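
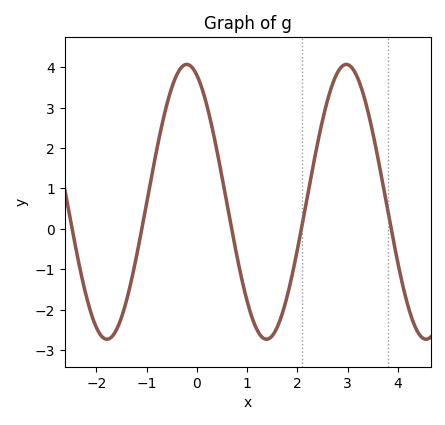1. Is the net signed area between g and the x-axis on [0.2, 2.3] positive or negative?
negative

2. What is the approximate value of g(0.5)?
1.3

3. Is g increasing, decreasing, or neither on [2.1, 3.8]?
neither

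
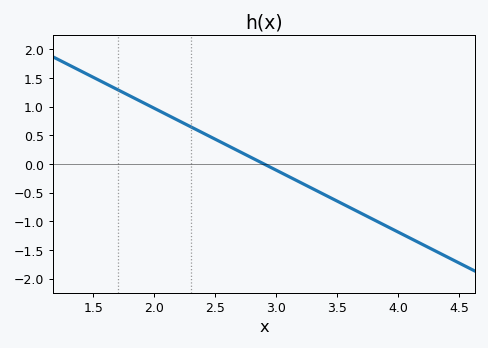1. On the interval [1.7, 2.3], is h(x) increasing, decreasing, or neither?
decreasing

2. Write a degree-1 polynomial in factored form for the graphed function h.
y = -1.08(x - 2.9)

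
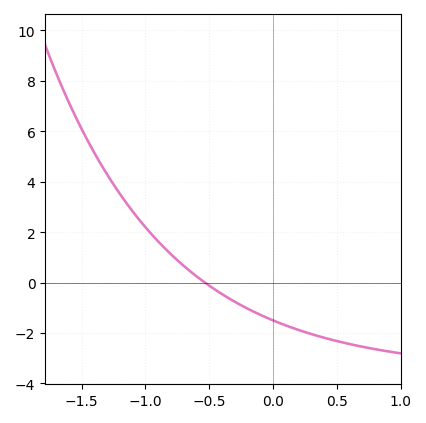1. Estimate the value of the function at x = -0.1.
-1.28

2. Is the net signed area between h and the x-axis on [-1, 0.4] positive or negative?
negative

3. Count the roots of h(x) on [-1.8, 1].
1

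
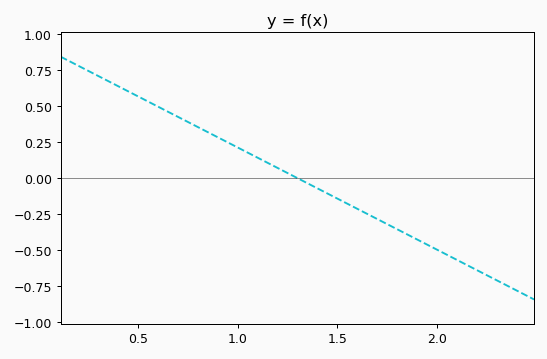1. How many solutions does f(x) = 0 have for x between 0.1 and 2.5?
1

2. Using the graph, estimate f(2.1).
-0.568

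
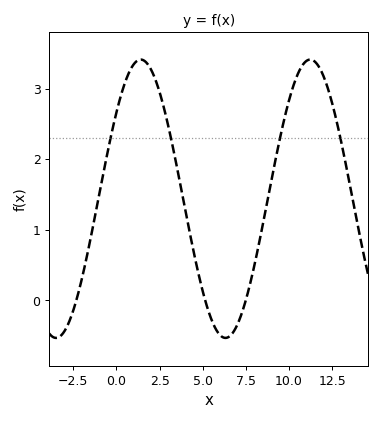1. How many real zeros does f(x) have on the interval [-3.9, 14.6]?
3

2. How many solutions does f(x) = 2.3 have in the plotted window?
4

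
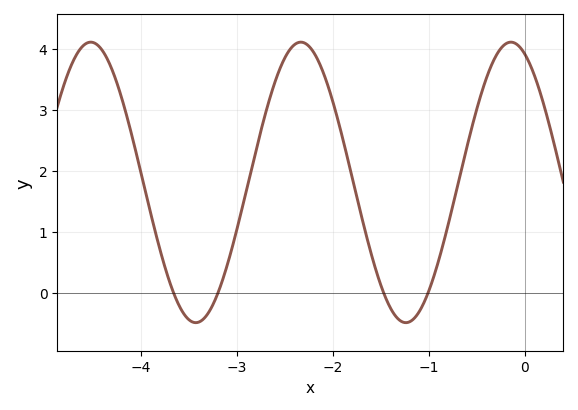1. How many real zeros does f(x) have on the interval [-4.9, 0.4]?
4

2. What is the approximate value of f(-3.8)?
0.705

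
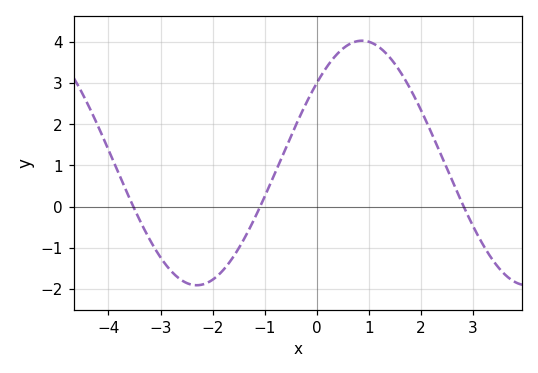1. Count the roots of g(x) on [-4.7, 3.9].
3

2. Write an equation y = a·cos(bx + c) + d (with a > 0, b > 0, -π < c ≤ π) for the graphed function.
y = 2.97cos(0.99x - 0.86) + 1.06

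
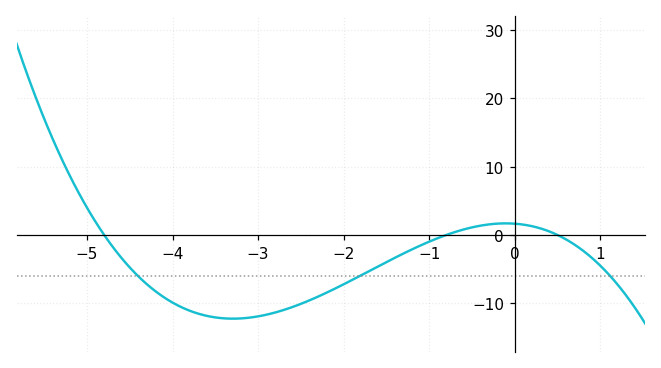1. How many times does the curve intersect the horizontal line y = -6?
3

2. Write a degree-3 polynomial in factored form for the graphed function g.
y = -0.86(x + 4.8)(x + 0.8)(x - 0.5)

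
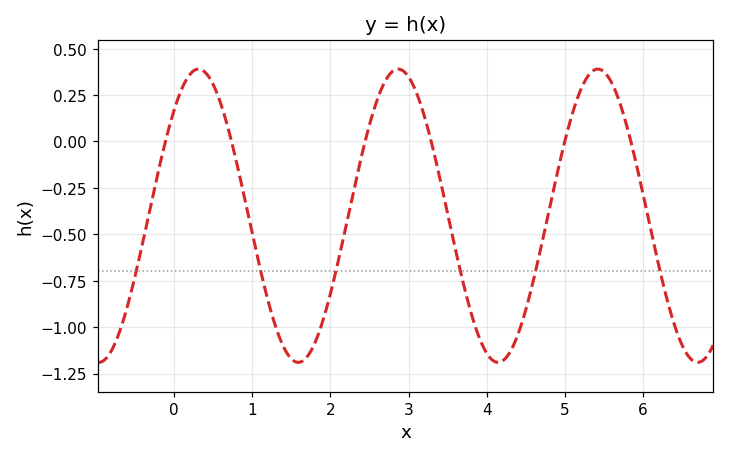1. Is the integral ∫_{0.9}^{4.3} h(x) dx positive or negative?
negative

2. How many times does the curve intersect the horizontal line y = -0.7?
6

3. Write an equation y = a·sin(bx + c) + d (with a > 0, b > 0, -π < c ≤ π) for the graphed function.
y = 0.79sin(2.46x + 0.802) - 0.4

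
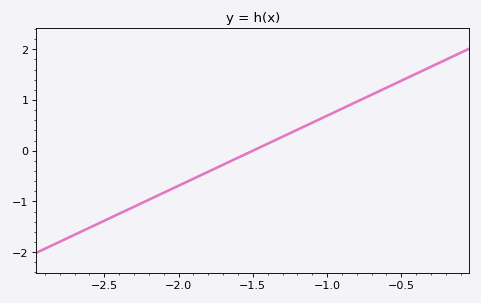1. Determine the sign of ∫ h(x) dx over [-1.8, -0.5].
positive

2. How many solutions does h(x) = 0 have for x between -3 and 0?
1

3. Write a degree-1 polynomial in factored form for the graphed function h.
y = 1.38(x + 1.5)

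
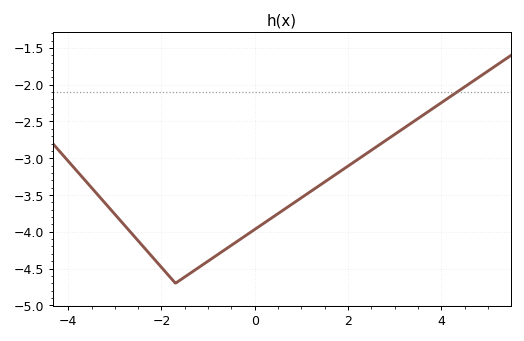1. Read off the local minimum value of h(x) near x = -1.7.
-4.7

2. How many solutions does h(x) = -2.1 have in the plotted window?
1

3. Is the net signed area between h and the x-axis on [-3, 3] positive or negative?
negative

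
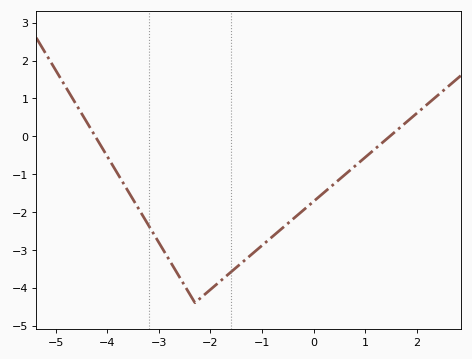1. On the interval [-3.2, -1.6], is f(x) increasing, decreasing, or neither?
neither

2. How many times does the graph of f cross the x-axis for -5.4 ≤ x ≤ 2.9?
2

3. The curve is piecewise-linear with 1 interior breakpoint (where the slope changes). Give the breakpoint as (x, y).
(-2.3, -4.4)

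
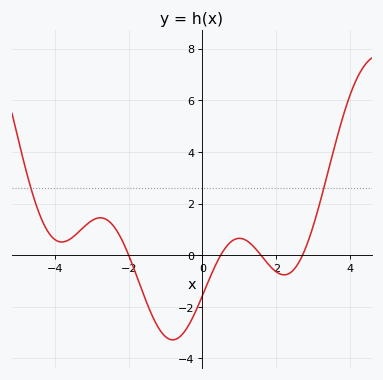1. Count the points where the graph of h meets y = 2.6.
2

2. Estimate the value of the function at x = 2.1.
-0.8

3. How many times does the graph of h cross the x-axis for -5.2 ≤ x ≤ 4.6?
4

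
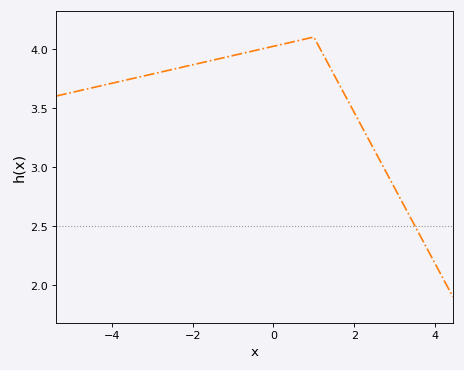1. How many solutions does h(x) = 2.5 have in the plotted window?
1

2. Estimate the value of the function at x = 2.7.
3.01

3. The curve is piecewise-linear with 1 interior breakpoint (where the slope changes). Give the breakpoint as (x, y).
(1, 4.1)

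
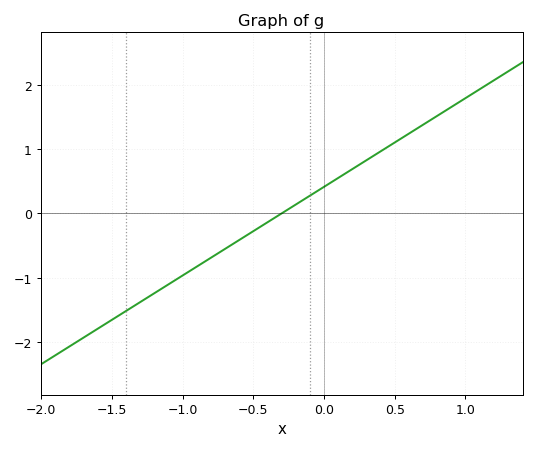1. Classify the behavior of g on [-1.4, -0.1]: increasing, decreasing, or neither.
increasing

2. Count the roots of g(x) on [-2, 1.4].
1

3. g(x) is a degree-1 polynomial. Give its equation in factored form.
y = 1.38(x + 0.3)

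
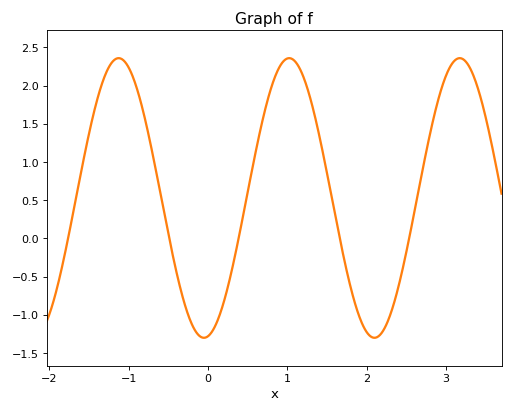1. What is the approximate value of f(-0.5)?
0.058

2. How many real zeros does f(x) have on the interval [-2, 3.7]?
5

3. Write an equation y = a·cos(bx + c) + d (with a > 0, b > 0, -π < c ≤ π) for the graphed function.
y = 1.83cos(2.92x - 2.99) + 0.53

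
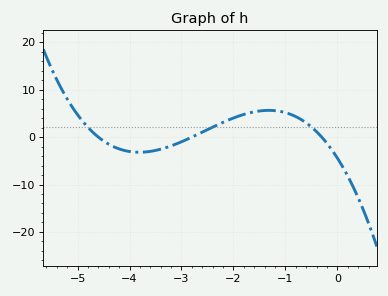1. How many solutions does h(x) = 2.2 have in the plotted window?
3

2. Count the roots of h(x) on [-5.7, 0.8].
3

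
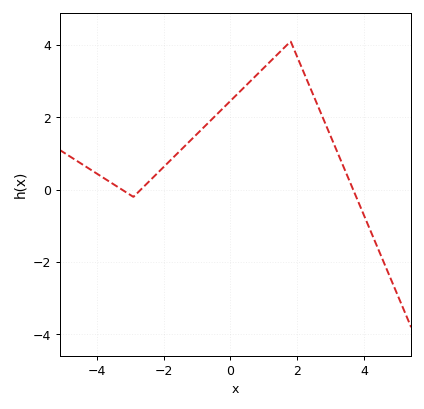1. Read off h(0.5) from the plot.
2.91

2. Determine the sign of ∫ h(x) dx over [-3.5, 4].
positive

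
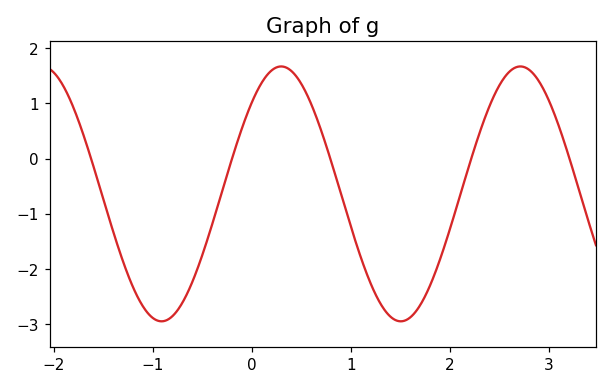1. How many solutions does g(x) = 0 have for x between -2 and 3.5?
5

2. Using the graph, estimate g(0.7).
0.511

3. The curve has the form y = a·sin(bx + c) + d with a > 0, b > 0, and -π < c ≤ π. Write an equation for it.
y = 2.31sin(2.6x + 0.8) - 0.64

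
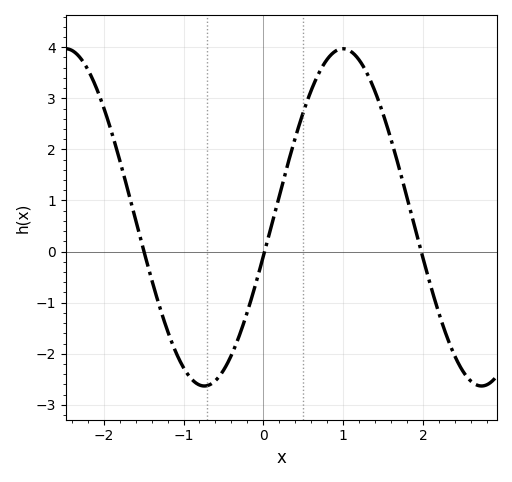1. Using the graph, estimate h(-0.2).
-1.18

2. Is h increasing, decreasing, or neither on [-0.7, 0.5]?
increasing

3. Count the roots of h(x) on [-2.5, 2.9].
3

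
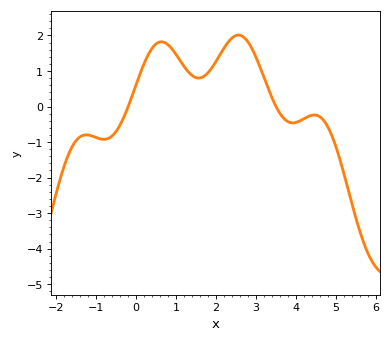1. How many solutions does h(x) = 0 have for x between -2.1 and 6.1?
2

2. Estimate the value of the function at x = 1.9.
1.1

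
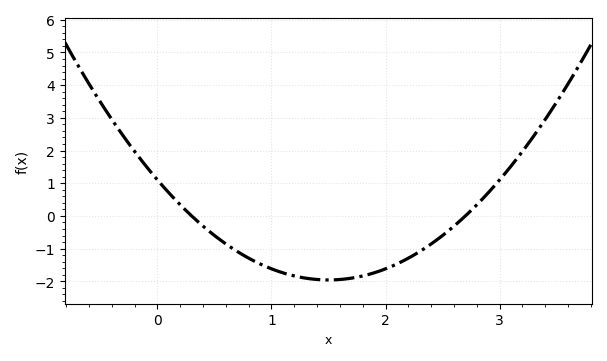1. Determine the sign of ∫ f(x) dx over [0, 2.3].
negative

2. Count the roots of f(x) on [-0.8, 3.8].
2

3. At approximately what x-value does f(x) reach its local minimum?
1.5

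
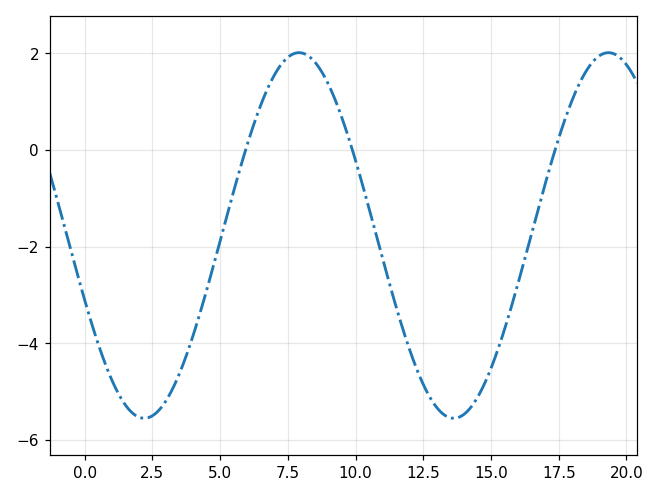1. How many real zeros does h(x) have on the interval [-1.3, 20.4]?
3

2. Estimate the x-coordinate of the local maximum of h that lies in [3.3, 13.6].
8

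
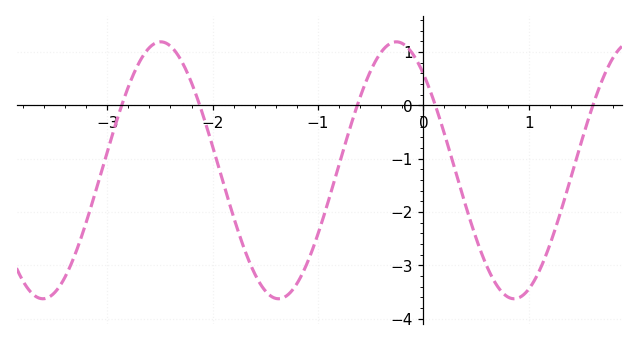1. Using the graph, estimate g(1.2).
-2.62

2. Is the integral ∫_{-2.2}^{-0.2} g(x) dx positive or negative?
negative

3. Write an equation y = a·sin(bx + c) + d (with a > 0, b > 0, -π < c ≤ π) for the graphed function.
y = 2.41sin(2.81x + 2.29) - 1.22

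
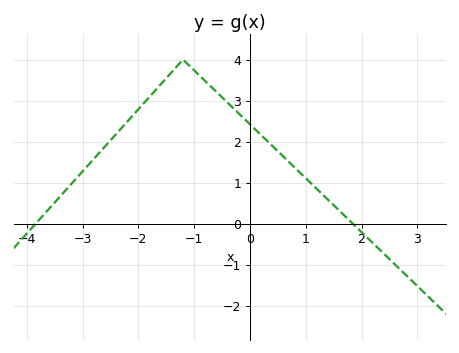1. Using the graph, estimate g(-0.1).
2.56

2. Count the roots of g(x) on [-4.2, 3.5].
2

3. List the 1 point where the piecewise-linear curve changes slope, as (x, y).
(-1.2, 4)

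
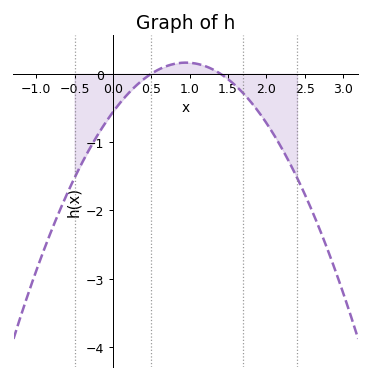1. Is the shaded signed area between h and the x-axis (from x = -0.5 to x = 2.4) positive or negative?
negative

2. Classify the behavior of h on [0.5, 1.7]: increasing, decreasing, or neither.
neither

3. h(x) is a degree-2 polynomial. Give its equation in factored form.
y = -0.8(x - 0.5)(x - 1.4)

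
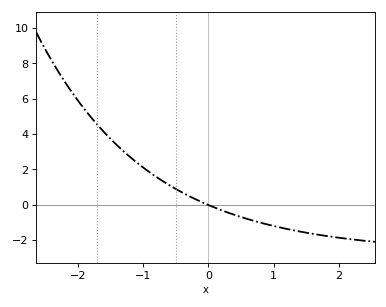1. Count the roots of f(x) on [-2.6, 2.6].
1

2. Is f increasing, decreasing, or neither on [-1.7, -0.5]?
decreasing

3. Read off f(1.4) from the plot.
-1.6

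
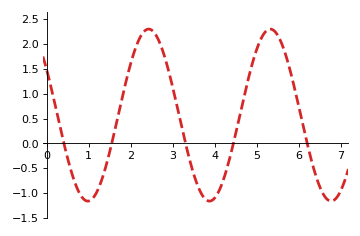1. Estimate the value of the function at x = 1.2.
-0.962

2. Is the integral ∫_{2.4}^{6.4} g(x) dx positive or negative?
positive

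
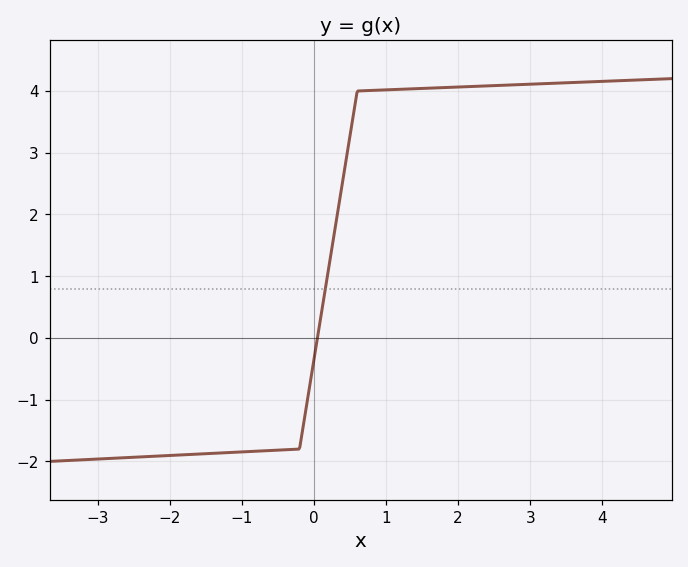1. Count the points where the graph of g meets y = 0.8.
1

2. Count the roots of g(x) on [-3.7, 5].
1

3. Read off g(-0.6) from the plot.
-1.8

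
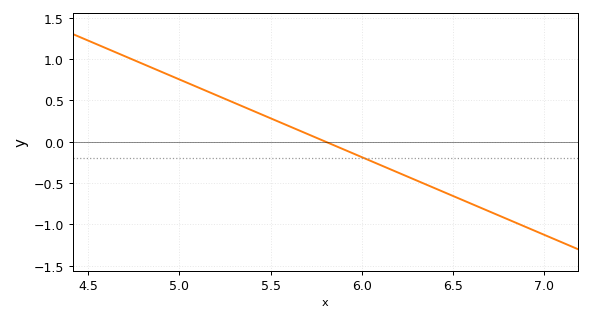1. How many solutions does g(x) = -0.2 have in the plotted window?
1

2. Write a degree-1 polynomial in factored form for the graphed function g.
y = -0.94(x - 5.8)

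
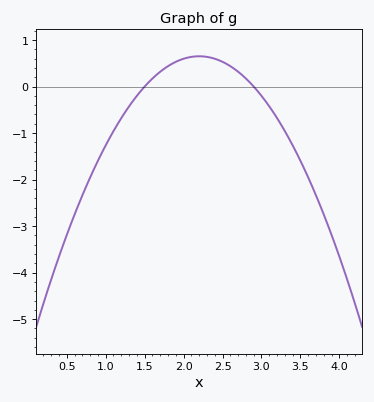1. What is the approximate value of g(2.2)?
0.652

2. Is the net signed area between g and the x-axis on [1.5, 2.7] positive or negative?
positive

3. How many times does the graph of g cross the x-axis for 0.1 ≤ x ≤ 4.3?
2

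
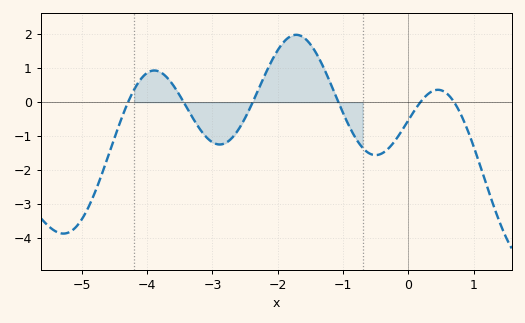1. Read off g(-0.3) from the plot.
-1.4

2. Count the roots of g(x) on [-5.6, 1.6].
6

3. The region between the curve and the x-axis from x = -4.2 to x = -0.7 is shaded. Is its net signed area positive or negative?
positive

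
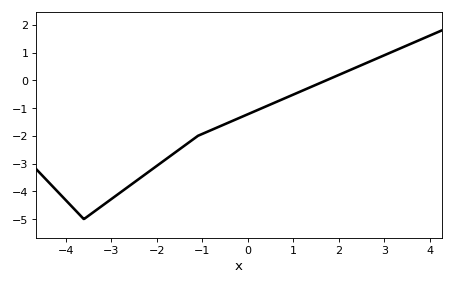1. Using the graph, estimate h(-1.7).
-2.7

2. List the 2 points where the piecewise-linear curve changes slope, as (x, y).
(-3.6, -5); (-1.1, -2)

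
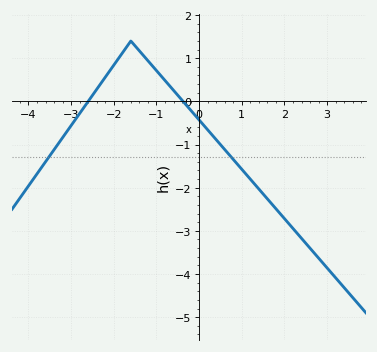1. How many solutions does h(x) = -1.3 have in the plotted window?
2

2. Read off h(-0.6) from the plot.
0.256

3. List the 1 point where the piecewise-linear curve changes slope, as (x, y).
(-1.6, 1.4)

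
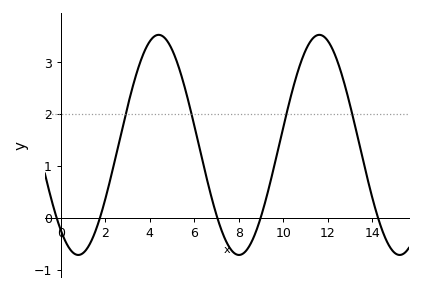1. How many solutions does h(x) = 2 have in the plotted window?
4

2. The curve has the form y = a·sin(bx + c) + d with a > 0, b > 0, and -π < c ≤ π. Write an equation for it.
y = 2.12sin(0.87x - 2.3) + 1.4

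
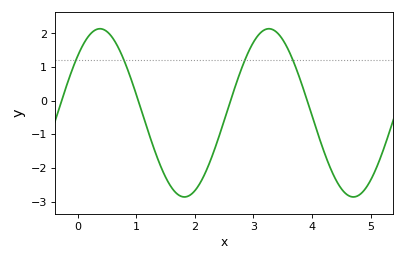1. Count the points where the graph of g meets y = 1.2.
4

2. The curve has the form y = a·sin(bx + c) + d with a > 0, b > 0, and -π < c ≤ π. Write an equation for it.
y = 2.5sin(2.18x + 0.74) - 0.36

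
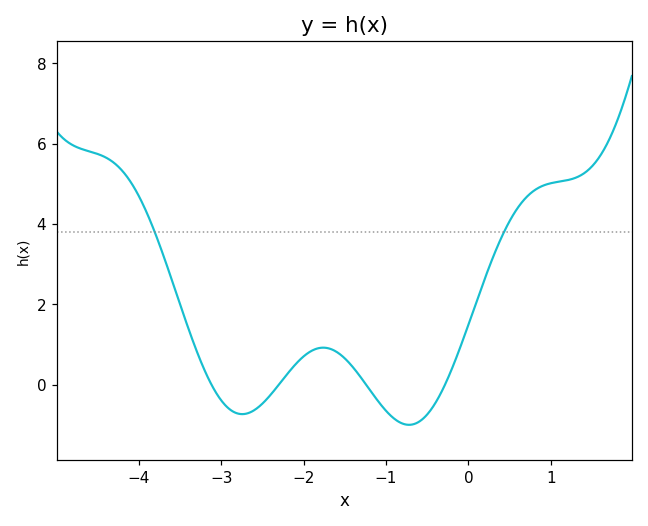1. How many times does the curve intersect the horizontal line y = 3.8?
2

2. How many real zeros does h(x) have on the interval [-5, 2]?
4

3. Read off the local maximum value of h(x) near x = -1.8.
1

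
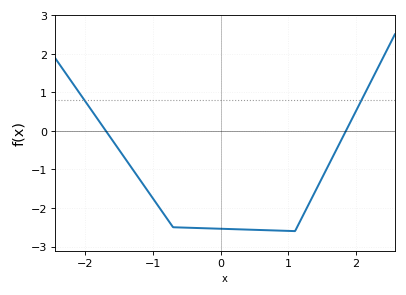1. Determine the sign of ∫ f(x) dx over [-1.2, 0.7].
negative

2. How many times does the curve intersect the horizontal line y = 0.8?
2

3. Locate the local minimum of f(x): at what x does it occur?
1.1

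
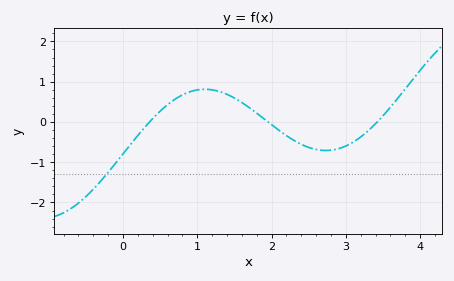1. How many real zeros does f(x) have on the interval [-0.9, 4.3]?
3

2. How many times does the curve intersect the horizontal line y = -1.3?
1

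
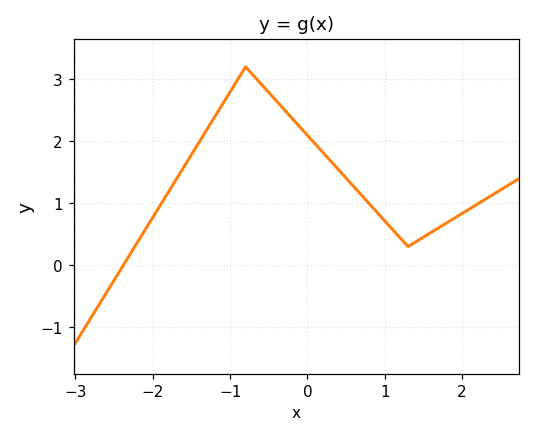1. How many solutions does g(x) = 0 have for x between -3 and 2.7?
1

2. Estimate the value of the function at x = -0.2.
2.37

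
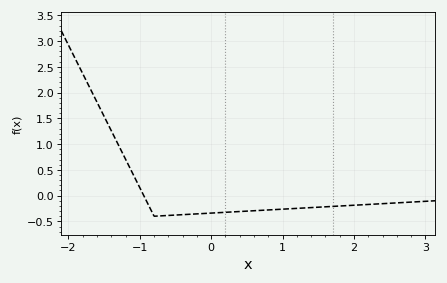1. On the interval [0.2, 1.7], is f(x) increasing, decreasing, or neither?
increasing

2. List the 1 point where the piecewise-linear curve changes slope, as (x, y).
(-0.8, -0.4)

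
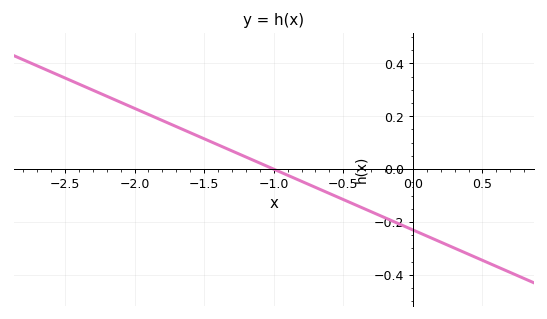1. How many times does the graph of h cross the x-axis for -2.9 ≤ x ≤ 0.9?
1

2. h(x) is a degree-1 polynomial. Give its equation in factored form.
y = -0.23(x + 1)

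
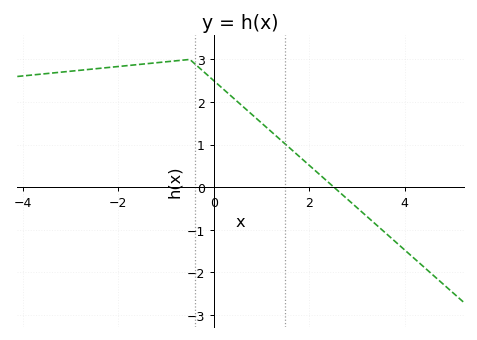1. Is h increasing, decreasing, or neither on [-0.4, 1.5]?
decreasing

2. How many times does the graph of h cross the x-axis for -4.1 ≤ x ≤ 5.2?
1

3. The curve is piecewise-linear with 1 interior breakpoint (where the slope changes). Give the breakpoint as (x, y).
(-0.5, 3)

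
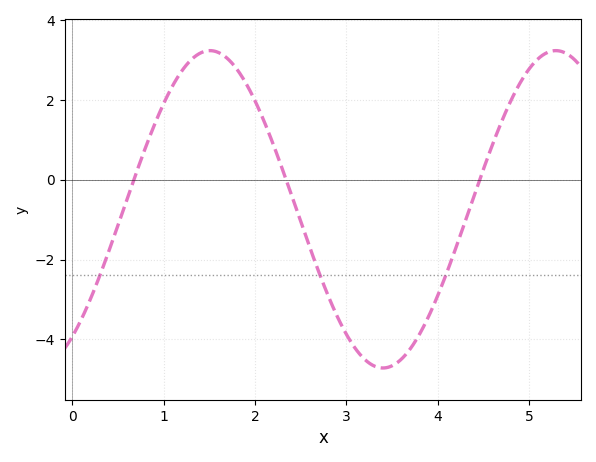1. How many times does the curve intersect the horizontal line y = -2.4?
3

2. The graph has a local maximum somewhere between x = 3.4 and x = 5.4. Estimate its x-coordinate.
5.3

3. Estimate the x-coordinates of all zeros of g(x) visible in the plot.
0.7, 2.3, 4.5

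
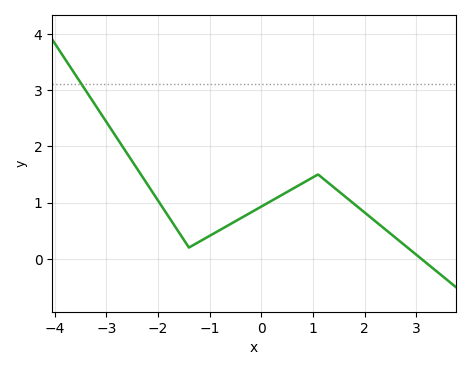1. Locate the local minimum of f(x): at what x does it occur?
-1.4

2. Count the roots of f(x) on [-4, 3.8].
1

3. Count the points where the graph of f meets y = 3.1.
1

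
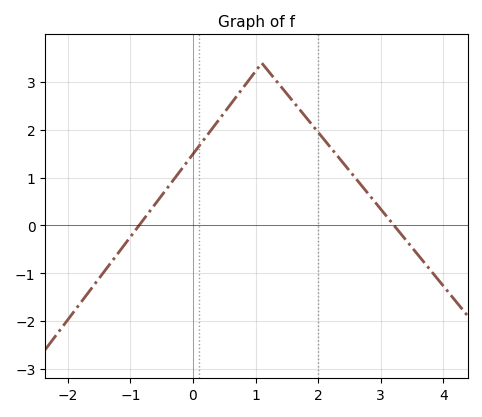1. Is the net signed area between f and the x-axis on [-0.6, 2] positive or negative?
positive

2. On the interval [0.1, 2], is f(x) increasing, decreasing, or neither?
neither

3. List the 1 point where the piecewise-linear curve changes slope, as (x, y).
(1.1, 3.4)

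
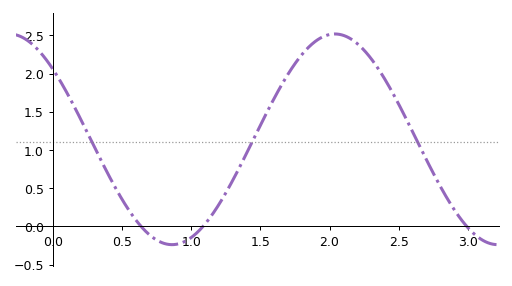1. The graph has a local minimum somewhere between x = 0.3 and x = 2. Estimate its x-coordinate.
0.85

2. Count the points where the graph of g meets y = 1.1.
3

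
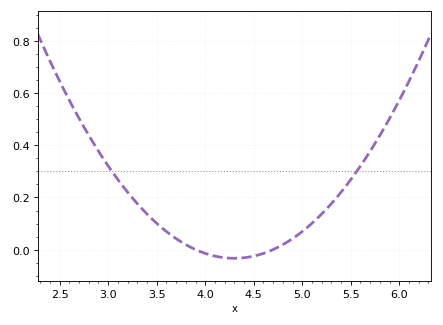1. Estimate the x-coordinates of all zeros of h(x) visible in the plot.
3.9, 4.7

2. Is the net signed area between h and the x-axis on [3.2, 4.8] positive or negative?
positive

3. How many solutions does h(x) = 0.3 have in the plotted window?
2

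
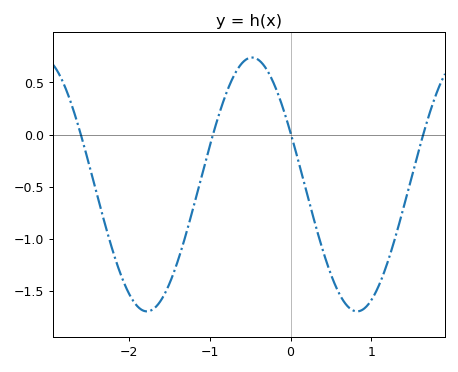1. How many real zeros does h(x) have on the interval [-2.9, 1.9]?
4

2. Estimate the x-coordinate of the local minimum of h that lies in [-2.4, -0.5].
-1.8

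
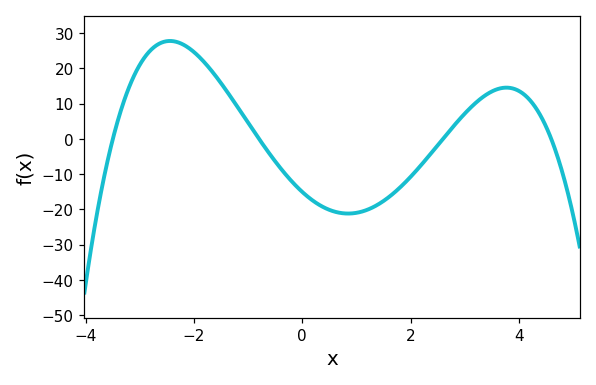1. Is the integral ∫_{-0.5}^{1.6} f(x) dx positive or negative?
negative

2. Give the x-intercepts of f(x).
-3.6, -0.8, 2.6, 4.6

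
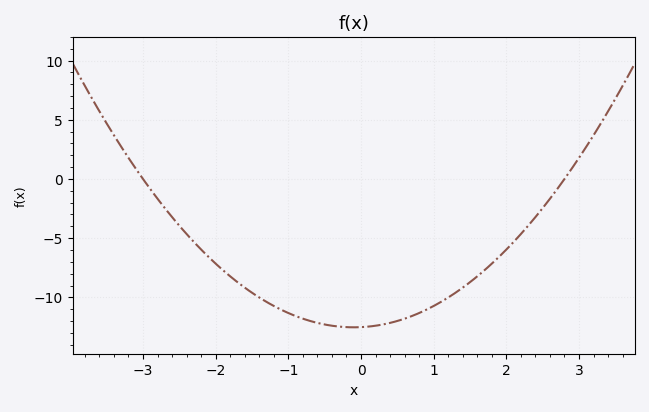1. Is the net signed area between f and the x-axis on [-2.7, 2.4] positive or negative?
negative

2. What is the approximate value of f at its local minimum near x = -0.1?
-12.5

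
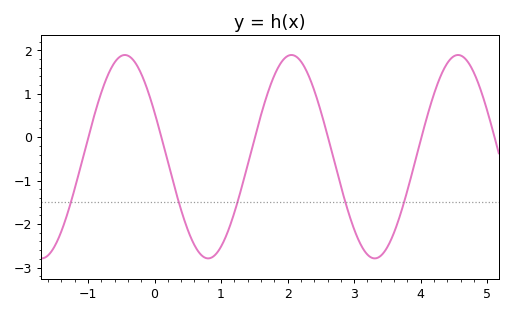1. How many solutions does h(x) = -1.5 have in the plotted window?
5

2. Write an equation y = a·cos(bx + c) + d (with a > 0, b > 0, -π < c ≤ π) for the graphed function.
y = 2.34cos(2.5x + 1.1) - 0.45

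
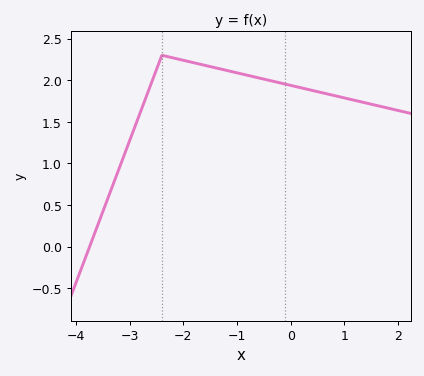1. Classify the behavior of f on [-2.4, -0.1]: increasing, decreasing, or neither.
decreasing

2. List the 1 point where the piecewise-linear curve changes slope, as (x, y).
(-2.4, 2.3)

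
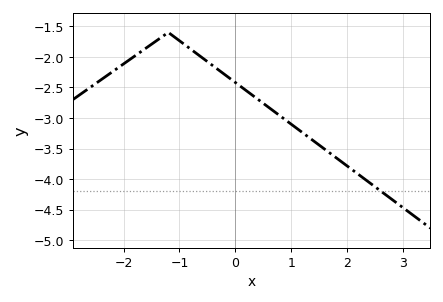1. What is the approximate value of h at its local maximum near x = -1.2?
-1.6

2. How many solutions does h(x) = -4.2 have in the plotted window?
1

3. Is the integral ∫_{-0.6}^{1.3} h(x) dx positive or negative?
negative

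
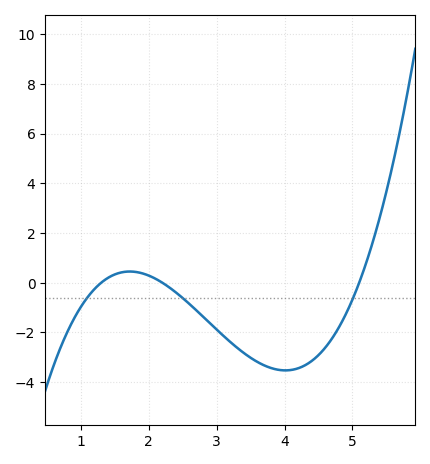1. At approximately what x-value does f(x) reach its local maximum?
1.72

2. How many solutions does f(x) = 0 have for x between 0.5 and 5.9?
3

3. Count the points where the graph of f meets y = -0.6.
3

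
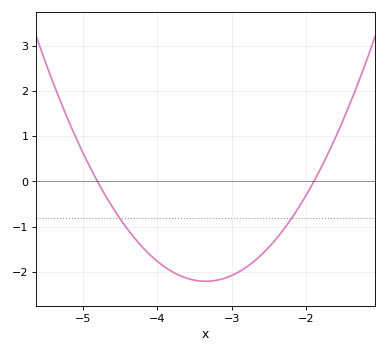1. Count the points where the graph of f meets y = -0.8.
2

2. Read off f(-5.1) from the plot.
1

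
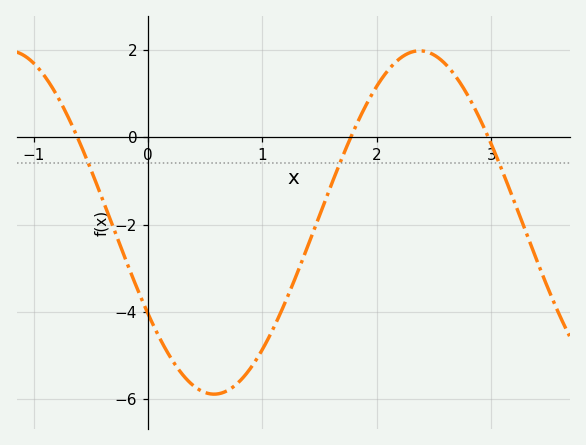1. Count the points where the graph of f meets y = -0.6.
3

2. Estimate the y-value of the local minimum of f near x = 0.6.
-5.8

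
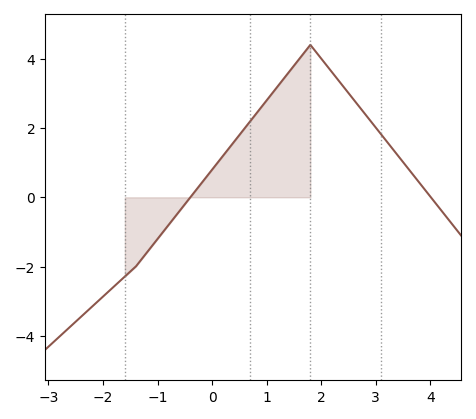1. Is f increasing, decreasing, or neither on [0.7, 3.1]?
neither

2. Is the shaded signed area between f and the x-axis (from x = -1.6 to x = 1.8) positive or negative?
positive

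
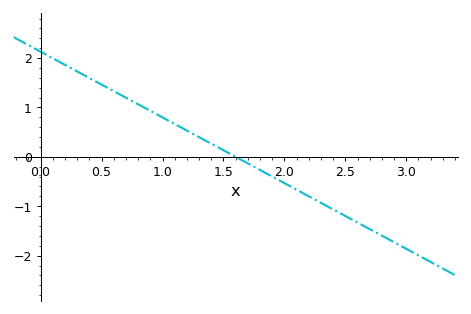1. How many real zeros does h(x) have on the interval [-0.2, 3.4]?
1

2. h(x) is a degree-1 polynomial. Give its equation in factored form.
y = -1.33(x - 1.6)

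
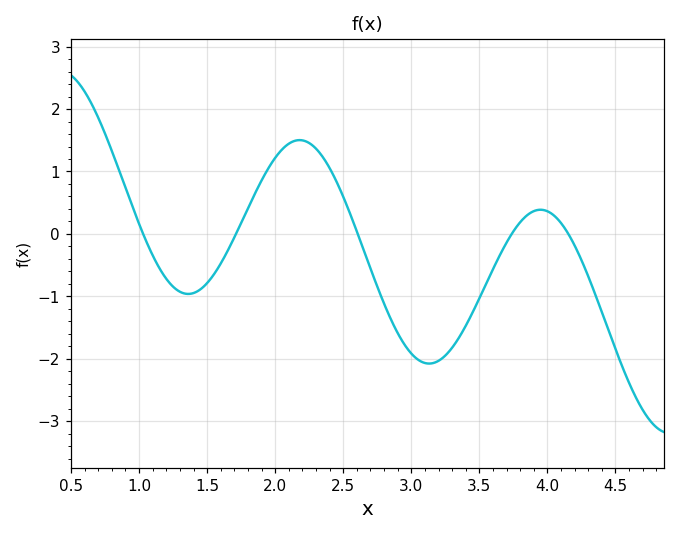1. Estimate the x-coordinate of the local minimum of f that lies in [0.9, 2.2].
1.4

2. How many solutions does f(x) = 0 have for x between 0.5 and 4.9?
5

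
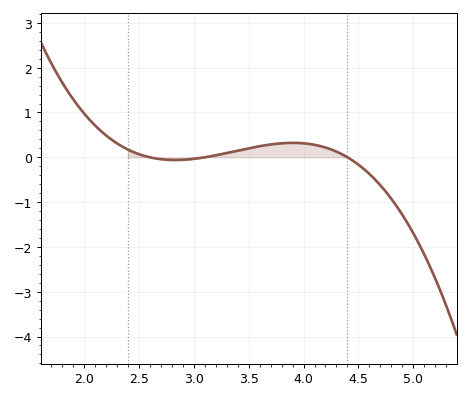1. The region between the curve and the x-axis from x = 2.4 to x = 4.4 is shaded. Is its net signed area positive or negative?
positive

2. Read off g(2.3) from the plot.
0.312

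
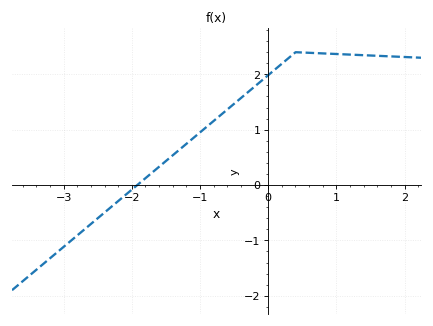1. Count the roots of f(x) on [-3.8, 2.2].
1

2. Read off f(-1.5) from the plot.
0.4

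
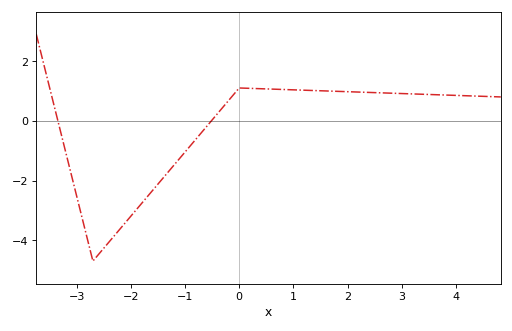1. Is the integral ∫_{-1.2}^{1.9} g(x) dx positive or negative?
positive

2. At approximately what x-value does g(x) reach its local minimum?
-2.7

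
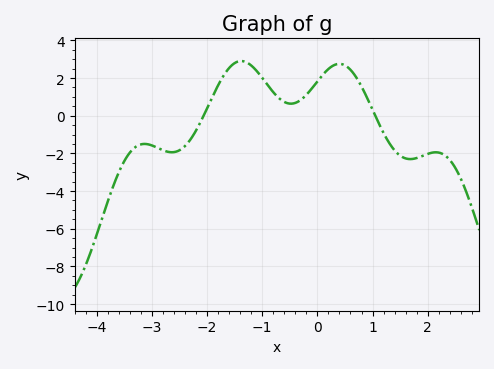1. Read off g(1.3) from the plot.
-1.4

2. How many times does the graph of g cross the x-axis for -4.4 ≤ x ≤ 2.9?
2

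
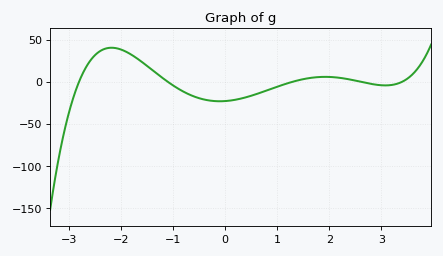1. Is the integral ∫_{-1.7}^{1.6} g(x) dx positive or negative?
negative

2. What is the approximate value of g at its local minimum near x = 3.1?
-4.37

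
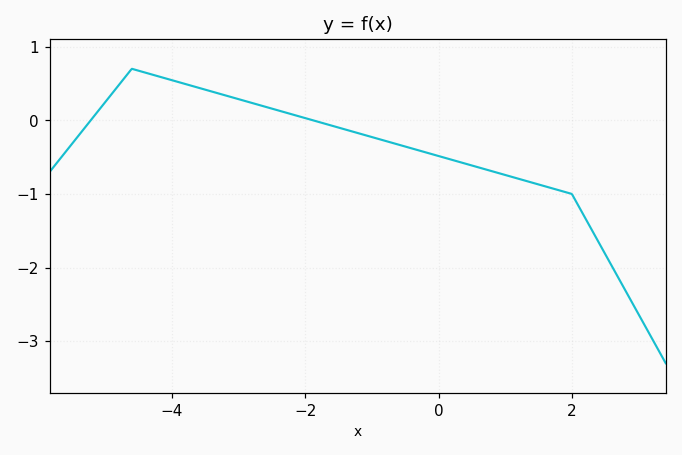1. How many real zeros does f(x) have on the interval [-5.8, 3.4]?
2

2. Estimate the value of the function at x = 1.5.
-0.871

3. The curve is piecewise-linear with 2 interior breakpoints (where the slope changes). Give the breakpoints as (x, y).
(-4.6, 0.7); (2, -1)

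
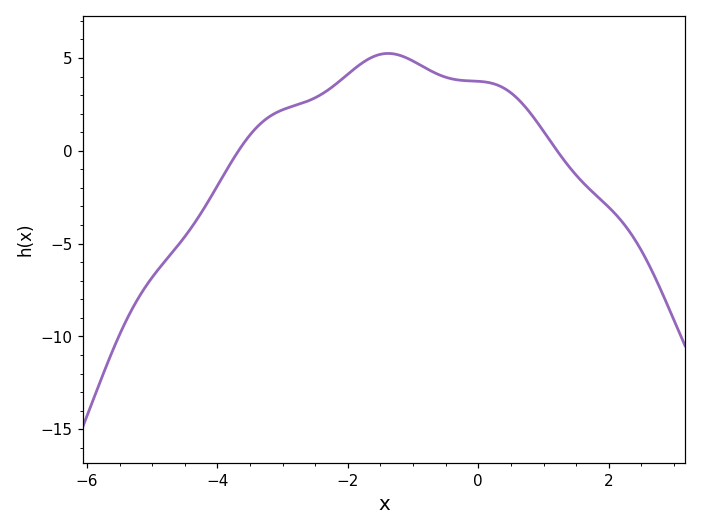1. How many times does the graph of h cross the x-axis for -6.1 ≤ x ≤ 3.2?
2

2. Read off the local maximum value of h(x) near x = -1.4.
5.25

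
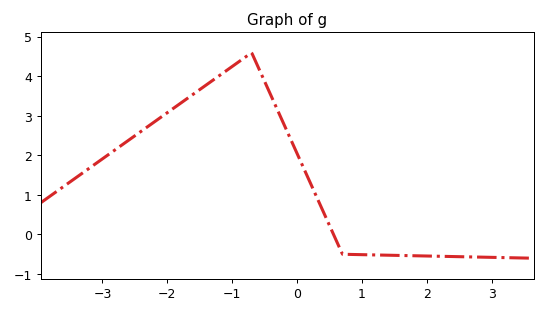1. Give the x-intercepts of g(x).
0.6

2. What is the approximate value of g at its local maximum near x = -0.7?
4.6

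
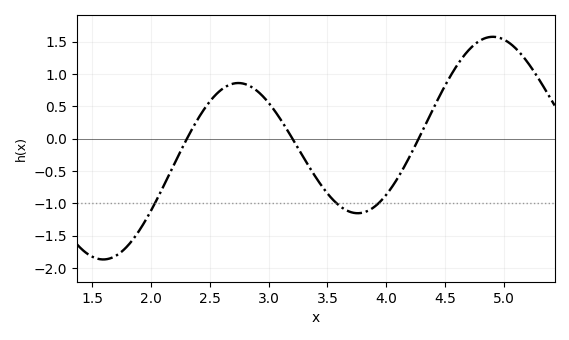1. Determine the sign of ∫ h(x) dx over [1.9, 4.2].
negative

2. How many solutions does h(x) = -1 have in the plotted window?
3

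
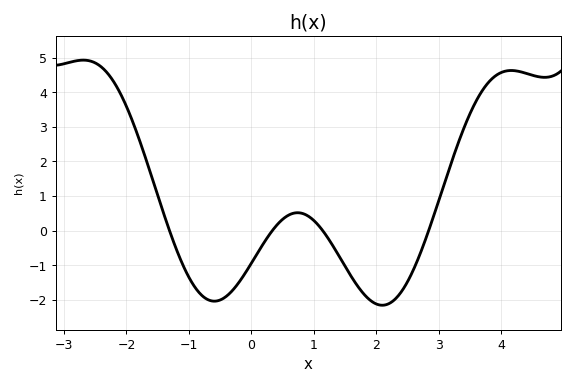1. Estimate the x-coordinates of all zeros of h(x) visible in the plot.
-1.4, 0.4, 1.2, 2.8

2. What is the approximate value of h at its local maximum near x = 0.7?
0.5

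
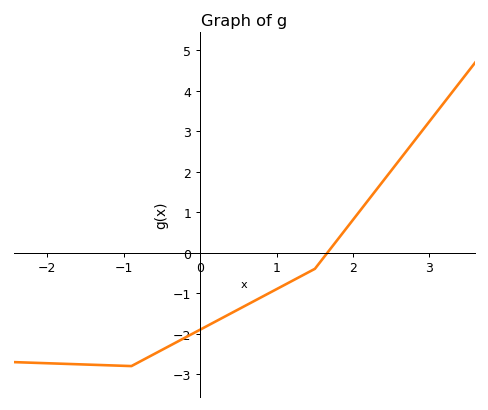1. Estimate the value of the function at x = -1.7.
-2.75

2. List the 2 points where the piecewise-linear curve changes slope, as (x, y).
(-0.9, -2.8); (1.5, -0.4)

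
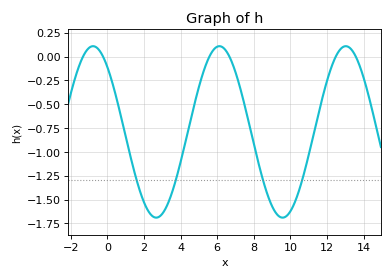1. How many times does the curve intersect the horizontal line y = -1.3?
4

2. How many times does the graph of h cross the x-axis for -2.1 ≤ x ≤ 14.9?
6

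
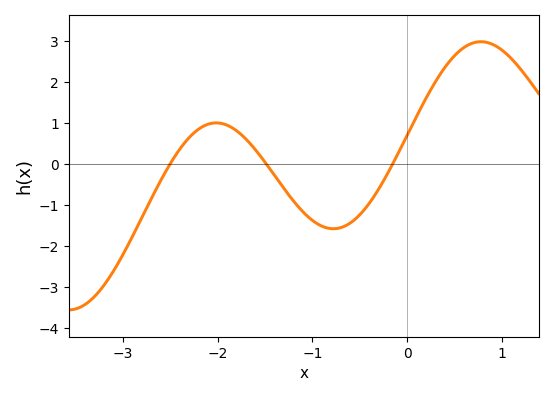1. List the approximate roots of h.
-2.5, -1.48, -0.155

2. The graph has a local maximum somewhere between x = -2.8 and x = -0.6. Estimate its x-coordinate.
-2.01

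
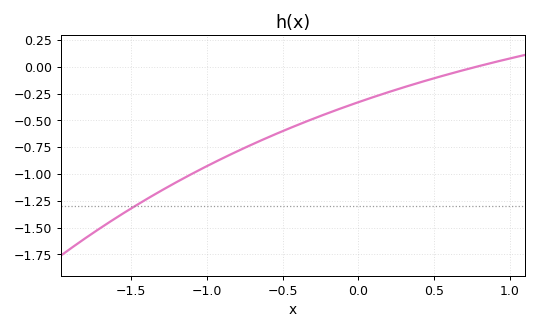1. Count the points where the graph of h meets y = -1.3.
1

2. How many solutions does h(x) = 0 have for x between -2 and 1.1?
1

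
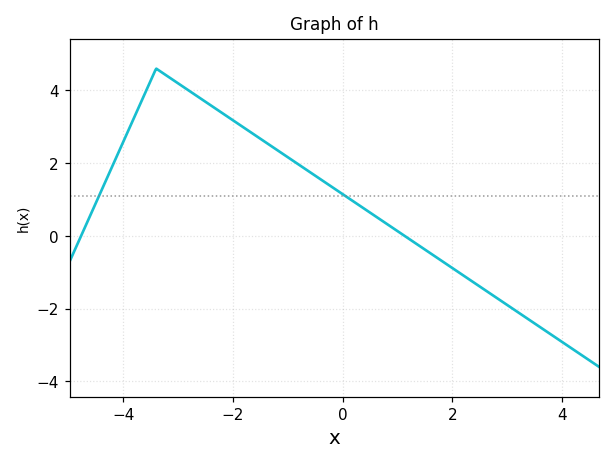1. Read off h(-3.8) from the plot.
3.2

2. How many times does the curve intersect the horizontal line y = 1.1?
2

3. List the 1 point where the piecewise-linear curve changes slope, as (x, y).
(-3.4, 4.6)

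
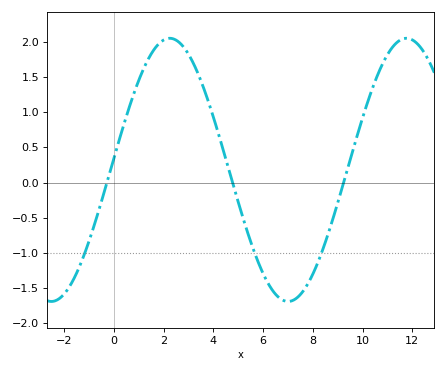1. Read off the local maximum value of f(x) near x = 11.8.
2.05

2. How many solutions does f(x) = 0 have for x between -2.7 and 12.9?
3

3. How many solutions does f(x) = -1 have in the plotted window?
3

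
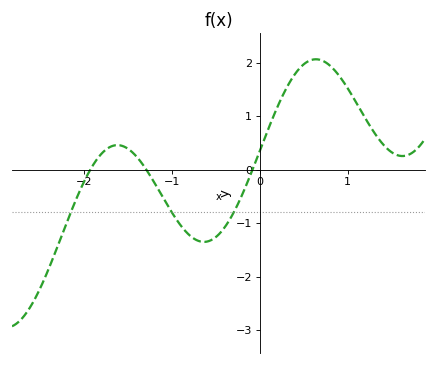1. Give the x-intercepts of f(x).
-1.9, -1.3, -0.1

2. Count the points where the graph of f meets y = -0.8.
3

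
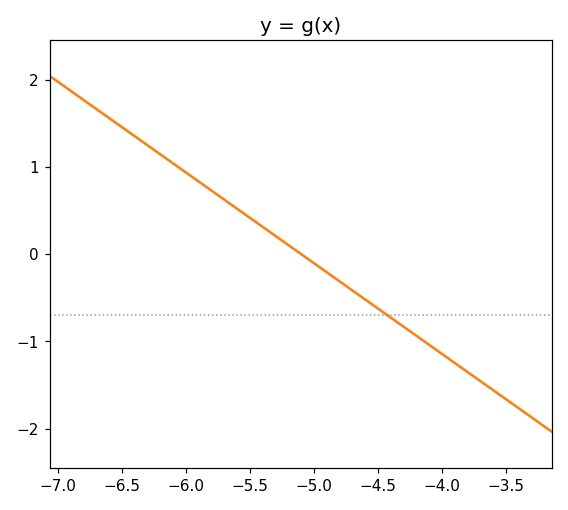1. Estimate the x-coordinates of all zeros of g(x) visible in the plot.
-5.1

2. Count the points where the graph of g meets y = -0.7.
1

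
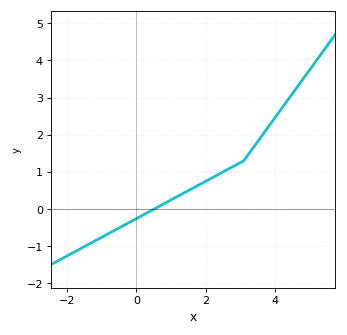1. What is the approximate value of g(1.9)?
0.698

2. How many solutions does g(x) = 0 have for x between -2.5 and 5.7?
1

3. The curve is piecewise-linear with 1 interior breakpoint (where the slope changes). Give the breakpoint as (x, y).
(3.1, 1.3)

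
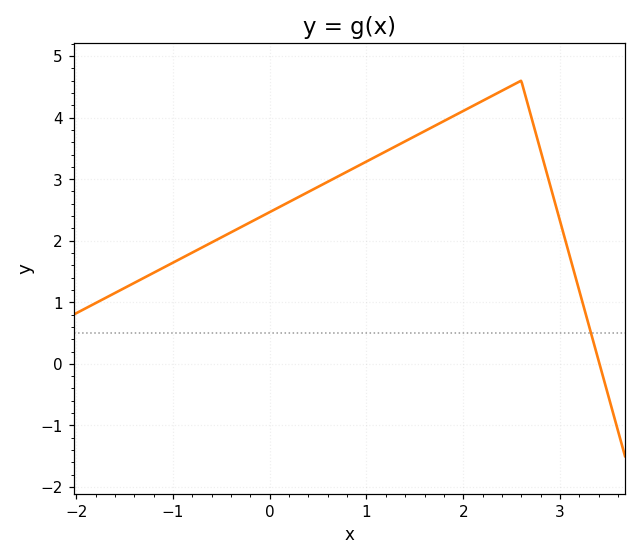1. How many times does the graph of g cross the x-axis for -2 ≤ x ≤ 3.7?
1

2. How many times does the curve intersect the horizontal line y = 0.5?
1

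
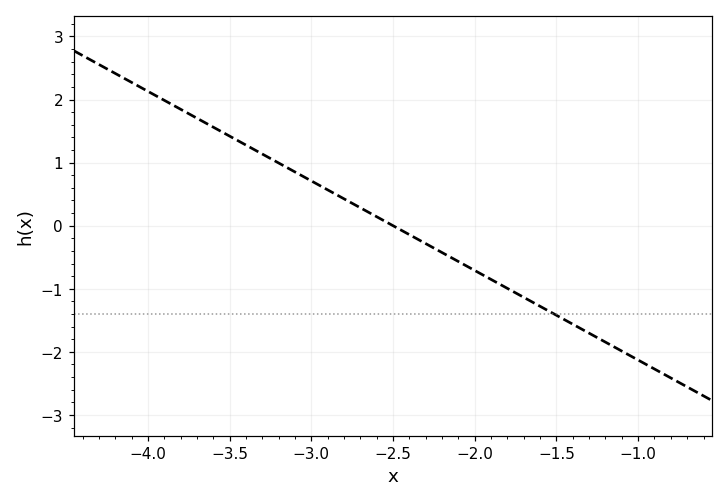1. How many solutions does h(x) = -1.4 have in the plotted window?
1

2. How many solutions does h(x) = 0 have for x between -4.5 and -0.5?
1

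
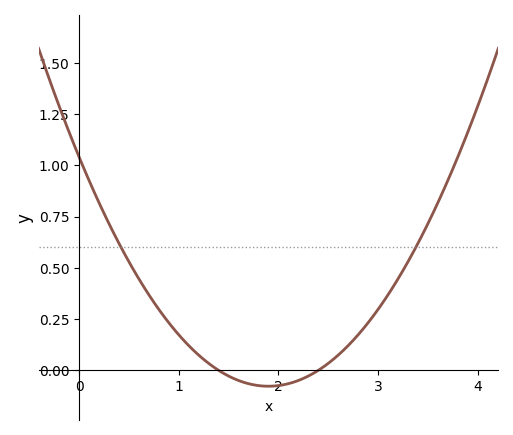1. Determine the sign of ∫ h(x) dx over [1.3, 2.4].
negative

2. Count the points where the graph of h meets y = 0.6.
2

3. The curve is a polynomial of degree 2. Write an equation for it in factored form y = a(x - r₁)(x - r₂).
y = 0.31(x - 1.4)(x - 2.4)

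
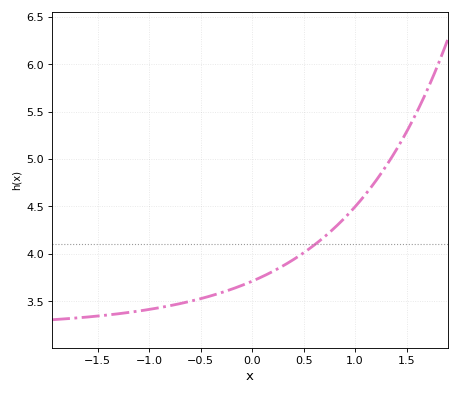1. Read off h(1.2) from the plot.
4.77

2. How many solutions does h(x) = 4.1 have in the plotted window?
1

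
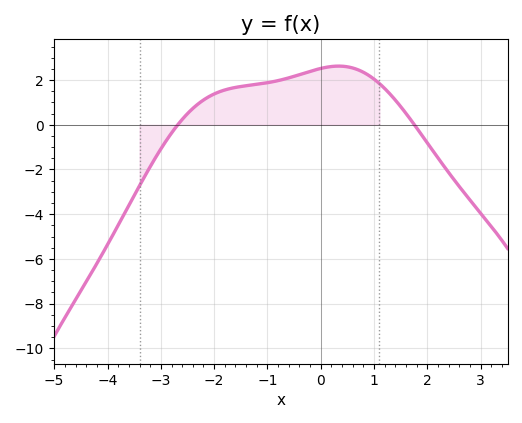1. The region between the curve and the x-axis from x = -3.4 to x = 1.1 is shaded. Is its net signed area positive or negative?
positive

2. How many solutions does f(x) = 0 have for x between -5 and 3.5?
2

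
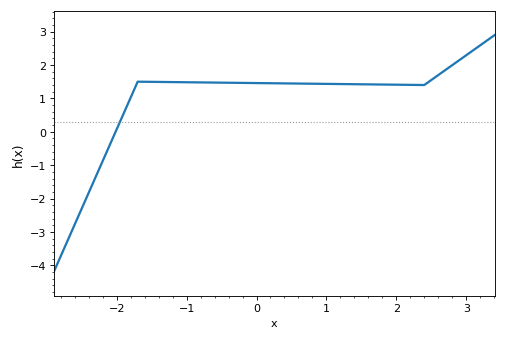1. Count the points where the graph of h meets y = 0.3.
1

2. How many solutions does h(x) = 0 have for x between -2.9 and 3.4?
1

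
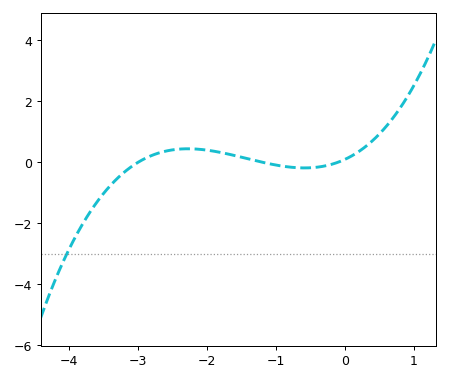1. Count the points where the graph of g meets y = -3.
1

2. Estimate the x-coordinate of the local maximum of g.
-2.28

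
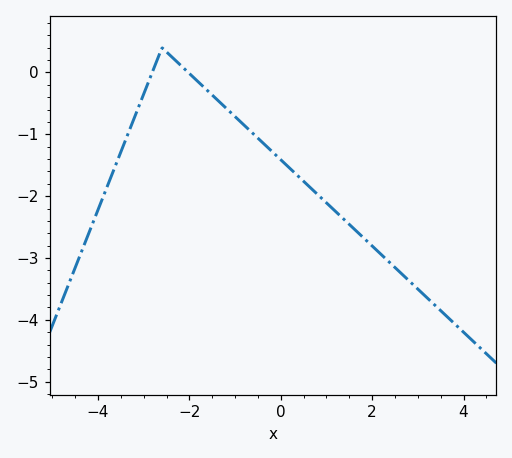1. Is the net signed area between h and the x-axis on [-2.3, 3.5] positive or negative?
negative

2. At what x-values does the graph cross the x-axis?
-2.81, -2.03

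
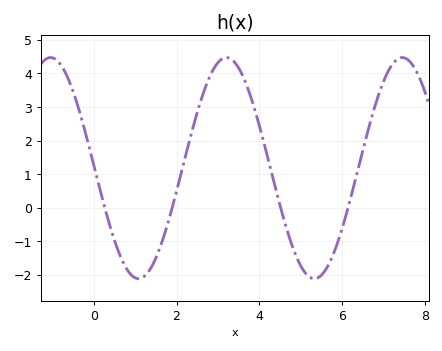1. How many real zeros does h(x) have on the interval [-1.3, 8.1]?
4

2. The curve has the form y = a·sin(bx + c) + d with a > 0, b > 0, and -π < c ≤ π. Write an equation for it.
y = 3.29sin(1.5x + 3.1) + 1.18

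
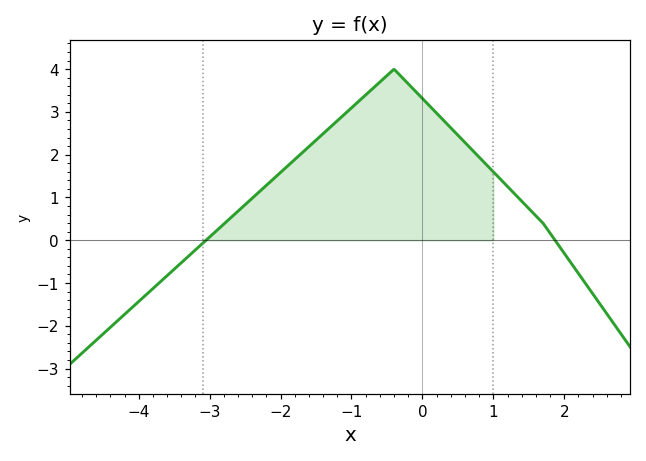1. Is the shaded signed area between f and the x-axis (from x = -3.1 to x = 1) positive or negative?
positive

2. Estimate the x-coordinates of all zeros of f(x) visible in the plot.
-3, 1.8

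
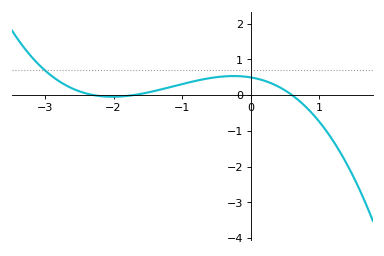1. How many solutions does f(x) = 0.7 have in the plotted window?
1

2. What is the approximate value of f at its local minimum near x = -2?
-0.049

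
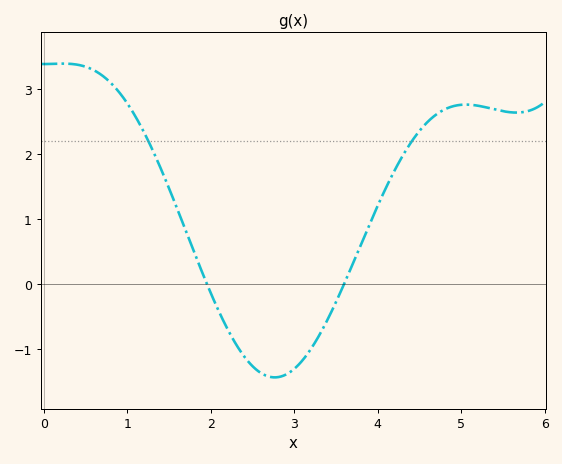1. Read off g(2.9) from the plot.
-1.39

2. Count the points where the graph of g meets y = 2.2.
2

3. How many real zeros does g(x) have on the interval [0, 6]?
2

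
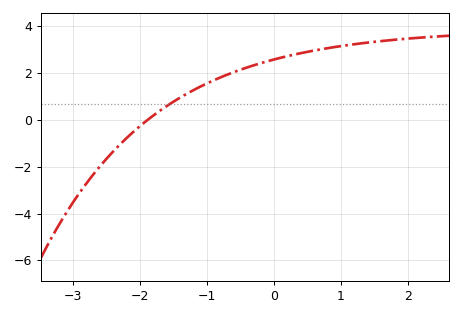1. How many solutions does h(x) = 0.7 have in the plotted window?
1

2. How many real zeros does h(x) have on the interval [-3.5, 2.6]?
1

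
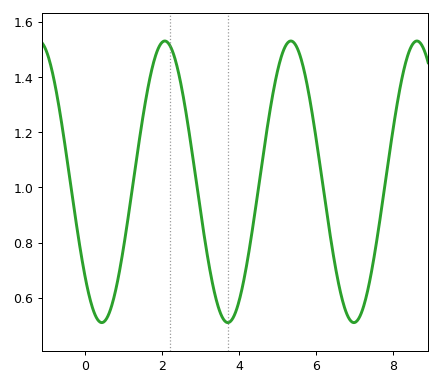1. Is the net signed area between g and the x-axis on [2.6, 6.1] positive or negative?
positive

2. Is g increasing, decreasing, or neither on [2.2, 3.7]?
decreasing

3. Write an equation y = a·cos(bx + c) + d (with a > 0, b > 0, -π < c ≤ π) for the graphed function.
y = 0.51cos(1.92x + 2.31) + 1.02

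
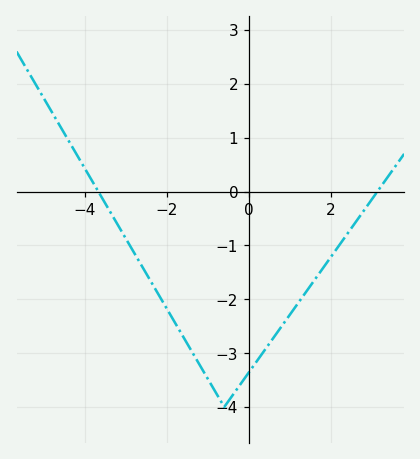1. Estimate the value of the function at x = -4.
0.431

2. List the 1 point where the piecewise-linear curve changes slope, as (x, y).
(-0.6, -4)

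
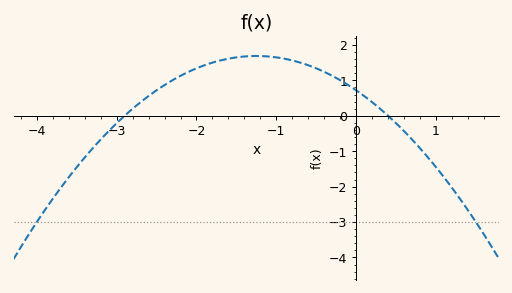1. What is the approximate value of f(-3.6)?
-1.7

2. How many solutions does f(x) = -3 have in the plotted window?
2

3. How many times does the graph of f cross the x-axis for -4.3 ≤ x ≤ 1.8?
2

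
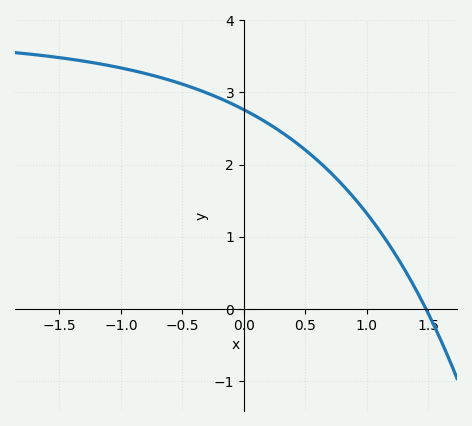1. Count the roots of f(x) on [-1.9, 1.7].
1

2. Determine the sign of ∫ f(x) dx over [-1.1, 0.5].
positive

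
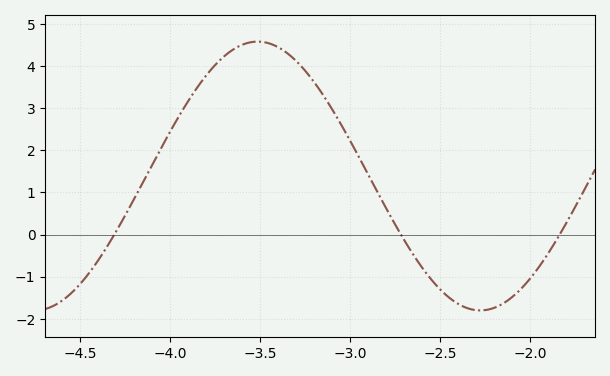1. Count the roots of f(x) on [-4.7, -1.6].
3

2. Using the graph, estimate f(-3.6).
4.5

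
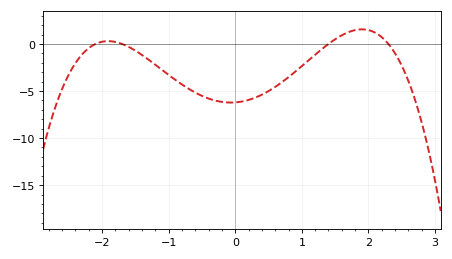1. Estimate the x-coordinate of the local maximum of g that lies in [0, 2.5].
1.9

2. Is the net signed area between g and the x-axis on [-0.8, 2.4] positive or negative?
negative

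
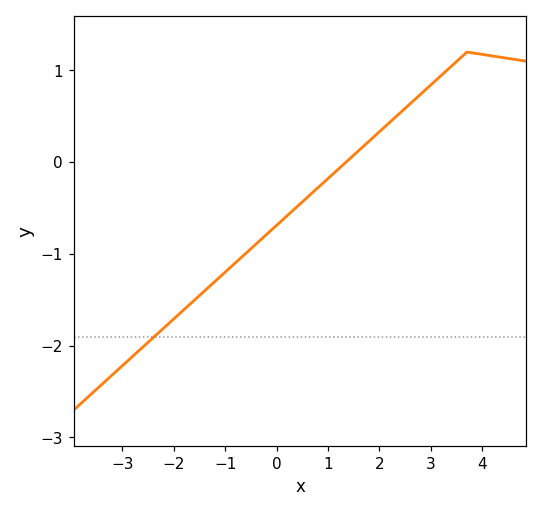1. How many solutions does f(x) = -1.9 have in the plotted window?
1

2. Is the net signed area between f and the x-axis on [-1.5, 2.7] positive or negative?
negative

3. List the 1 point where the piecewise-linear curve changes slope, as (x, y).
(3.7, 1.2)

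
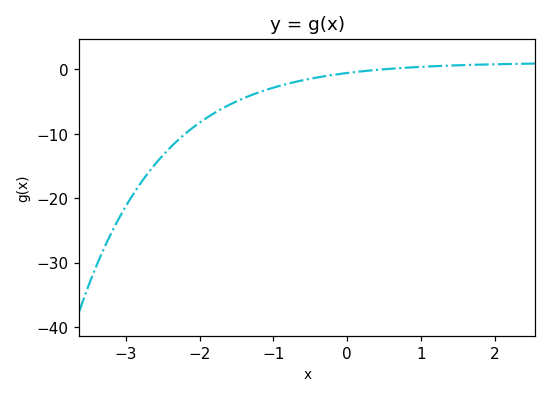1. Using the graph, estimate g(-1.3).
-4.02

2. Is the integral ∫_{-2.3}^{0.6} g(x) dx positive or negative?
negative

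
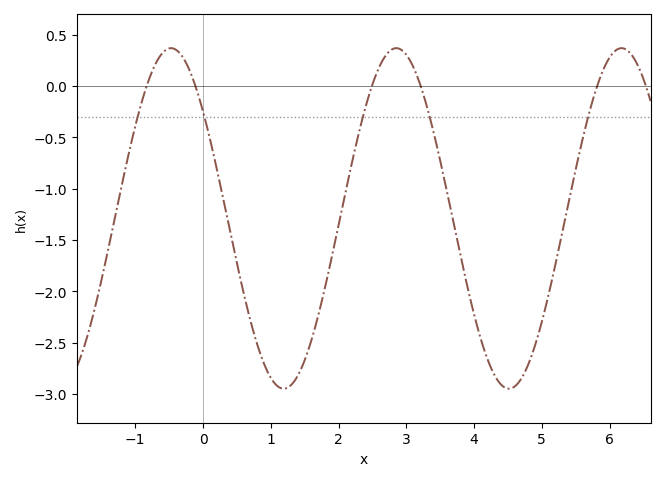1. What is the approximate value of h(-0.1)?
-0.023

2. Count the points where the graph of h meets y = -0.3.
5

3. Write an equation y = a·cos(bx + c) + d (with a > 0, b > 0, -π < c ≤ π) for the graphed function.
y = 1.66cos(1.89x + 0.892) - 1.29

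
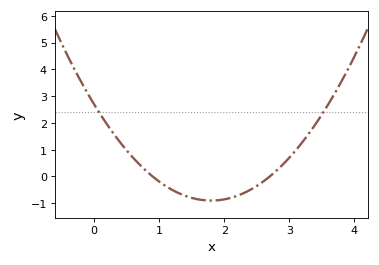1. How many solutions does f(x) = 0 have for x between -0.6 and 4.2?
2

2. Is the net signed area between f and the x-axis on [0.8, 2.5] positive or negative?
negative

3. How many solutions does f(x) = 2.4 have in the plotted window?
2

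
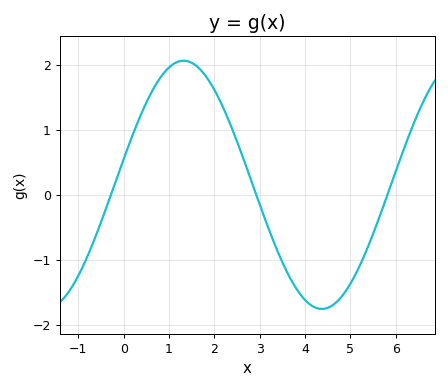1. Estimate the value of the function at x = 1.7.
1.92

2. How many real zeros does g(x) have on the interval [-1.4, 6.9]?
3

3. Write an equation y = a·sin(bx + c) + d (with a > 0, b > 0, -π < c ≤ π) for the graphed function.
y = 1.91sin(1.03x + 0.21) + 0.15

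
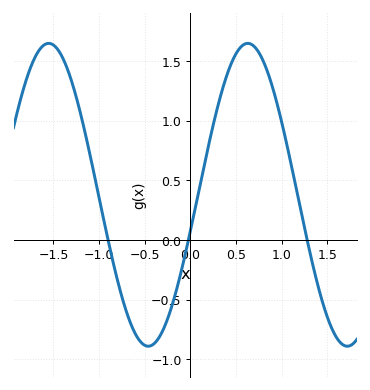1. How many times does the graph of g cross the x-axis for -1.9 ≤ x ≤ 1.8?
3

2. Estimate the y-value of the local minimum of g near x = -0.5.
-0.89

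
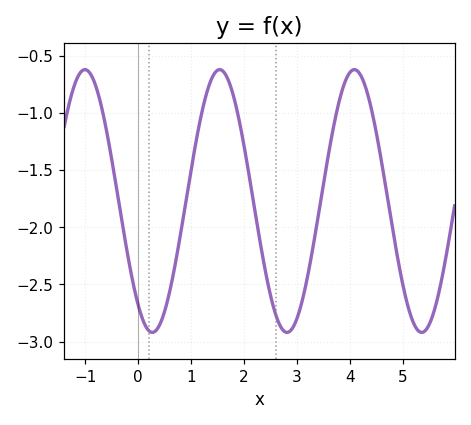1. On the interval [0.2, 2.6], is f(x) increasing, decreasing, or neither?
neither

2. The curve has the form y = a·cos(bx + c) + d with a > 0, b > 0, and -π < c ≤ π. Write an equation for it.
y = 1.15cos(2.5x + 2.5) - 1.77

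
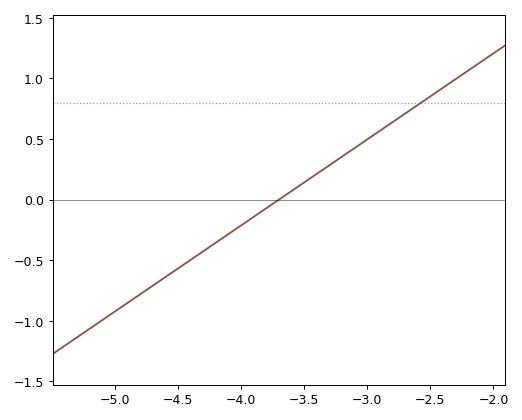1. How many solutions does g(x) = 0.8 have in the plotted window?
1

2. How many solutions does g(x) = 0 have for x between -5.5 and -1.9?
1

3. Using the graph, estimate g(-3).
0.497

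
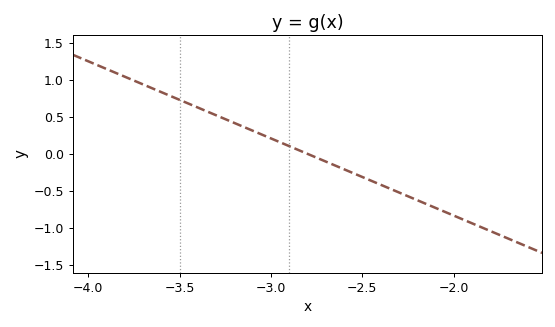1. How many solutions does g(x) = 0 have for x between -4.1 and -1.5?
1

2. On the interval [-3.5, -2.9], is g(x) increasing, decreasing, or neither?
decreasing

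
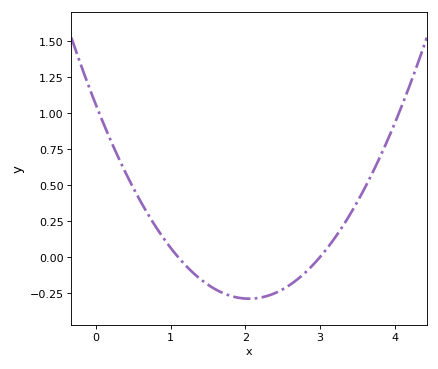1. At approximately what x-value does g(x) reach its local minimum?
2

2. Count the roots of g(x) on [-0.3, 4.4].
2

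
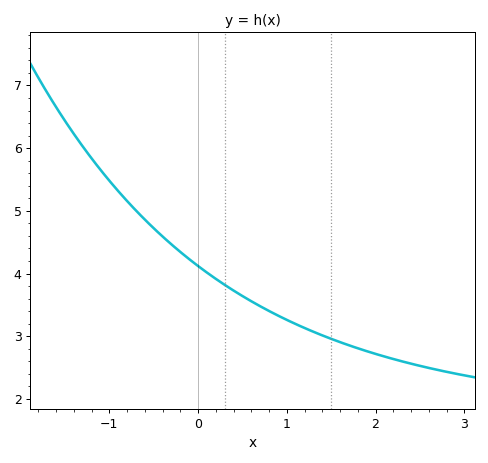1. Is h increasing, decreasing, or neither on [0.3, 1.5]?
decreasing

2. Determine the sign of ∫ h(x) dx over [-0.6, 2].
positive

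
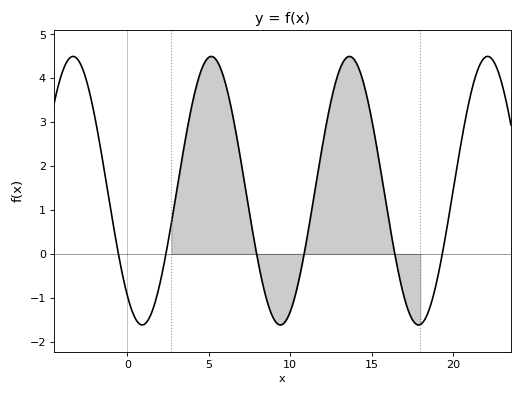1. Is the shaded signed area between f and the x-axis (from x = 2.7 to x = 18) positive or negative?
positive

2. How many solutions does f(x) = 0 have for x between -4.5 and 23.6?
6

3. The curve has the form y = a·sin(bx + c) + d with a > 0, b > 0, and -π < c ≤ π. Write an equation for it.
y = 3.06sin(0.74x - 2.24) + 1.44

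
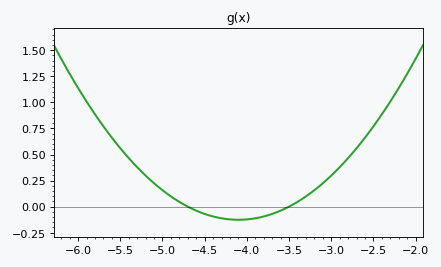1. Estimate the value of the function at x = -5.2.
0.298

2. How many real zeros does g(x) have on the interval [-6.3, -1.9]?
2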